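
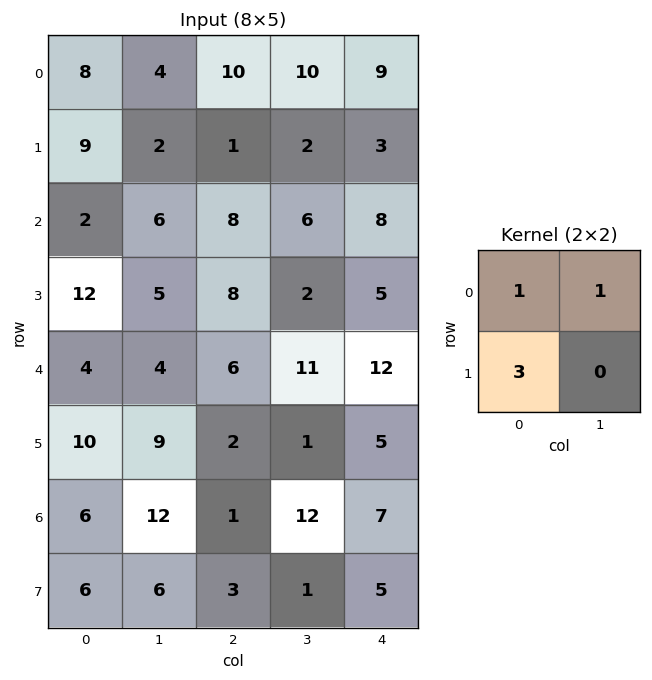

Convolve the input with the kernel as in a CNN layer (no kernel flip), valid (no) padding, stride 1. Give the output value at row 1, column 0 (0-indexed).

17

The receptive field on the input at this output position is [9 2 / 2 6]. Elementwise product with the kernel and sum: 9·1 + 2·1 + 2·3.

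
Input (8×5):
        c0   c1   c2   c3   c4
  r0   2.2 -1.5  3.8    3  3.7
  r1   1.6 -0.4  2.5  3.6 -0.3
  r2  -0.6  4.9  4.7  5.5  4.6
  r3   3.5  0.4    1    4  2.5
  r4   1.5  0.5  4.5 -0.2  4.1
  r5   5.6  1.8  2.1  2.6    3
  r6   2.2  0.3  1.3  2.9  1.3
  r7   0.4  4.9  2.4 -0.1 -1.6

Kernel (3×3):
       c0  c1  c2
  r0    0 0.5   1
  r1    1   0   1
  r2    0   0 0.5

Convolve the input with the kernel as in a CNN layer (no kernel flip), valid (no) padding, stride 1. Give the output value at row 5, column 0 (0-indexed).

7.7

The receptive field on the input at this output position is [5.6 1.8 2.1 / 2.2 0.3 1.3 / 0.4 4.9 2.4]. Elementwise product with the kernel and sum: 1.8·0.5 + 2.1·1 + 2.2·1 + 1.3·1 + 2.4·0.5.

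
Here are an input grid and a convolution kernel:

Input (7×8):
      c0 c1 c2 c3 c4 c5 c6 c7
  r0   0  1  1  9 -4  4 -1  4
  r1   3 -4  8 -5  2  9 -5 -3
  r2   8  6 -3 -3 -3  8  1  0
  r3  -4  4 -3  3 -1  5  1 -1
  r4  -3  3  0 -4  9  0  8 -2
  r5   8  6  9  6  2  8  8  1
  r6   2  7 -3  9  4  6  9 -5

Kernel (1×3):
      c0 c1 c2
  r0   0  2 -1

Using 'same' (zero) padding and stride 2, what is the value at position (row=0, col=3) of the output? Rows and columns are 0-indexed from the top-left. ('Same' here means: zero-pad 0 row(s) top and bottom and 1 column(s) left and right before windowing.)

The receptive field on the zero-padded input at this output position is [4 -1 4]. Elementwise product with the kernel and sum: -1·2 + 4·-1.

-6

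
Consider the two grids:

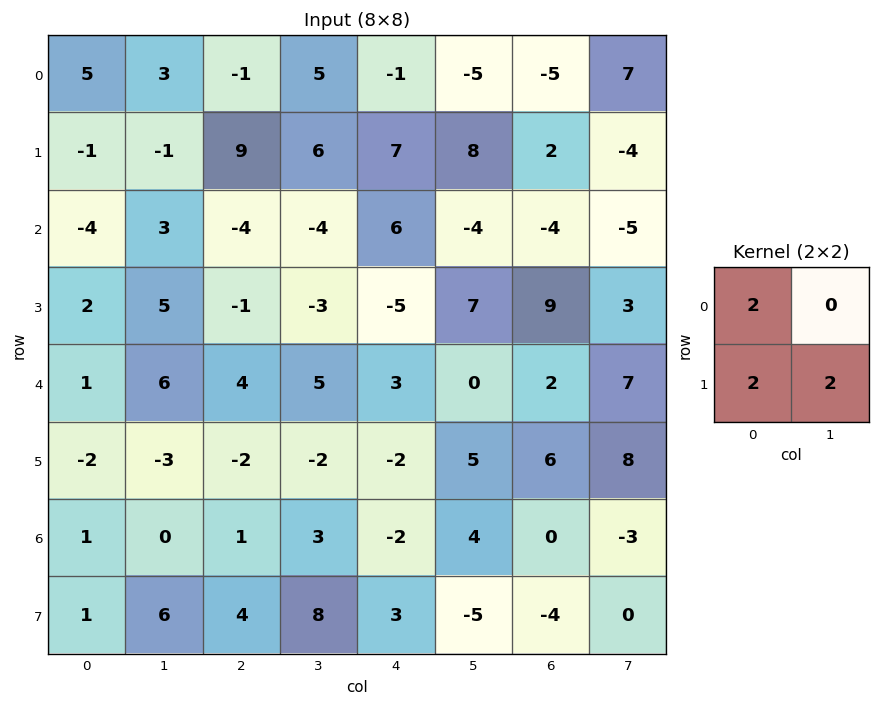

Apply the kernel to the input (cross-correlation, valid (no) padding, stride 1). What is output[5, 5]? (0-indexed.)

18

The receptive field on the input at this output position is [5 6 / 4 0]. Elementwise product with the kernel and sum: 5·2 + 4·2 + 0·2.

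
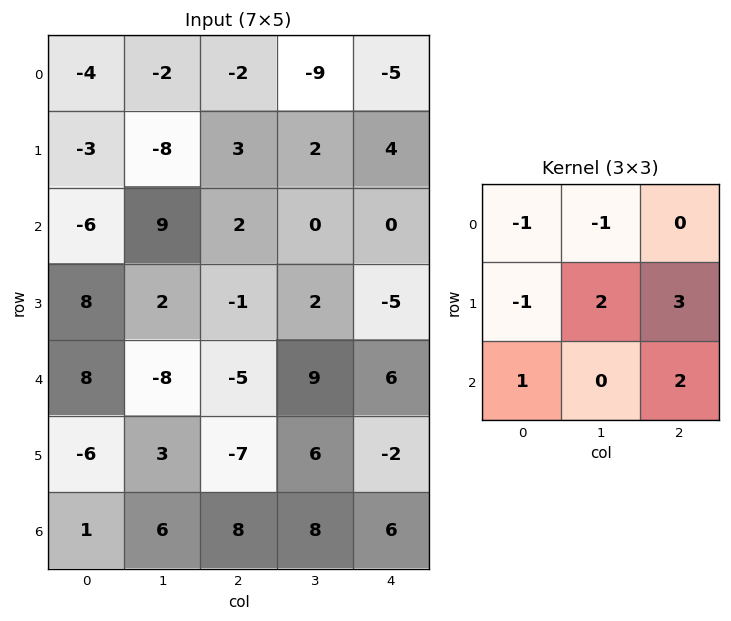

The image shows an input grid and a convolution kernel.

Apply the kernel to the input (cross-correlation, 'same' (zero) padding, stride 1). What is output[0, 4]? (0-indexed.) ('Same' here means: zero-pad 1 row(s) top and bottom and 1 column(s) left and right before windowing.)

1

The receptive field on the zero-padded input at this output position is [0 0 0 / -9 -5 0 / 2 4 0]. Elementwise product with the kernel and sum: 0·-1 + 0·-1 + -9·-1 + -5·2 + 0·3 + 2·1 + 0·2.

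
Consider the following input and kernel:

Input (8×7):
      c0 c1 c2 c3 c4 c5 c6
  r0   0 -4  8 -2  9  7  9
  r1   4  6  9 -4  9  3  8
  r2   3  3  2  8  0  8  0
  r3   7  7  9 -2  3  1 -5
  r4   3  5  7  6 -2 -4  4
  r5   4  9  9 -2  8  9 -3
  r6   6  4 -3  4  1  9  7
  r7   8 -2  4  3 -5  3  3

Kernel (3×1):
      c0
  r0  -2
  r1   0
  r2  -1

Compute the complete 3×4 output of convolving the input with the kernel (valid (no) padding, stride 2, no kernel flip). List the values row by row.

-3 -18 -18 -18
-9 -11 2 -4
-12 -11 3 -15

Output[0,0]: The receptive field on the input at this output position is [0 / 4 / 3]. Elementwise product with the kernel and sum: 0·-2 + 3·-1.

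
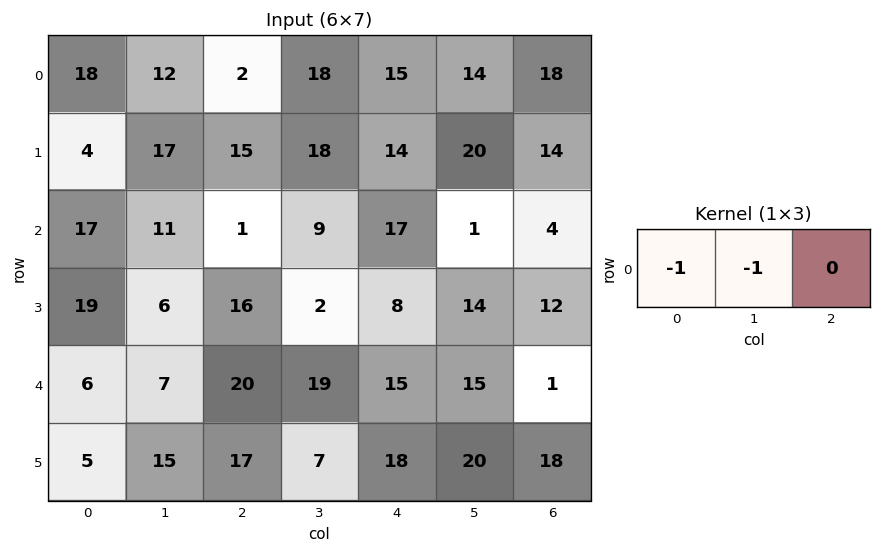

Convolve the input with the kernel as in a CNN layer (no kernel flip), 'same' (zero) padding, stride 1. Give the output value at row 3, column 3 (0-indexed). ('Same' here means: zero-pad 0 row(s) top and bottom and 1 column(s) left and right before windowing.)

-18

The receptive field on the zero-padded input at this output position is [16 2 8]. Elementwise product with the kernel and sum: 16·-1 + 2·-1.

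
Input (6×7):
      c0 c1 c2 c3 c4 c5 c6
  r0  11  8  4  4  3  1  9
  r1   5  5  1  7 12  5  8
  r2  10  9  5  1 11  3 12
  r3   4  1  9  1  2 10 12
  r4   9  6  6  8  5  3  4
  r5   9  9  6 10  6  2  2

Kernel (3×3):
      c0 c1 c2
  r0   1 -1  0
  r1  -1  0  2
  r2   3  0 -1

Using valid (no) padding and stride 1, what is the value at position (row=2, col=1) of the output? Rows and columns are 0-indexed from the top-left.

15

The receptive field on the input at this output position is [9 5 1 / 1 9 1 / 6 6 8]. Elementwise product with the kernel and sum: 9·1 + 5·-1 + 1·-1 + 1·2 + 6·3 + 8·-1.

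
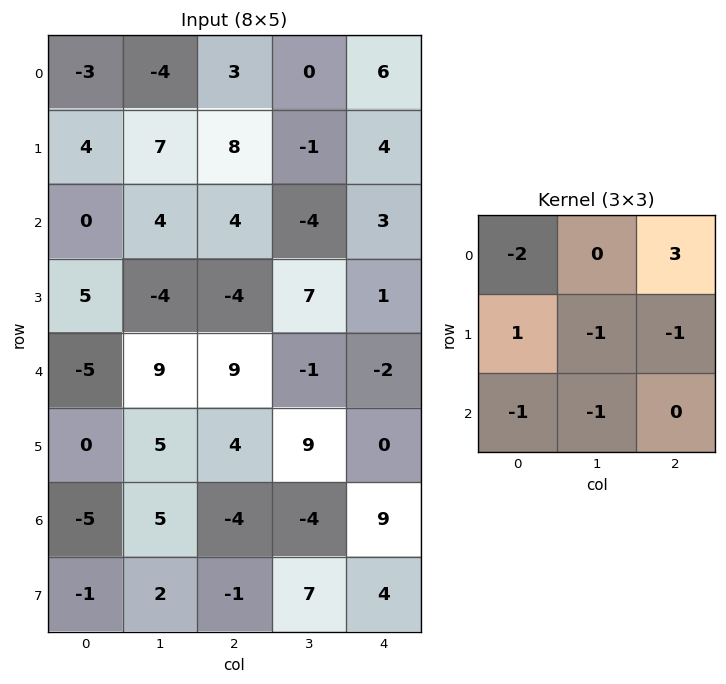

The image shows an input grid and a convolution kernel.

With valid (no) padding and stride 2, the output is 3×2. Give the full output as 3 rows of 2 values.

0 17
21 -19
28 -21

Output[0,0]: The receptive field on the input at this output position is [-3 -4 3 / 4 7 8 / 0 4 4]. Elementwise product with the kernel and sum: -3·-2 + 3·3 + 4·1 + 7·-1 + 8·-1 + 0·-1 + 4·-1.
Output[0,1]: The receptive field on the input at this output position is [3 0 6 / 8 -1 4 / 4 -4 3]. Elementwise product with the kernel and sum: 3·-2 + 6·3 + 8·1 + -1·-1 + 4·-1 + 4·-1 + -4·-1.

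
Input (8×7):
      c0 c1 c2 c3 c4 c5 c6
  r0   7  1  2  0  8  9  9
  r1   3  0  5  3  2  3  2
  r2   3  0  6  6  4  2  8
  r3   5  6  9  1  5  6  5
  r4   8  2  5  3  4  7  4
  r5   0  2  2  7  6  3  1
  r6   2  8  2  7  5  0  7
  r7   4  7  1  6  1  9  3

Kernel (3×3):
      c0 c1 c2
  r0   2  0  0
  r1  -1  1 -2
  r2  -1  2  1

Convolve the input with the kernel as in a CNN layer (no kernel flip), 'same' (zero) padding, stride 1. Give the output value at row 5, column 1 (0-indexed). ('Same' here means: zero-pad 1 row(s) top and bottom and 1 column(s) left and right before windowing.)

The receptive field on the zero-padded input at this output position is [8 2 5 / 0 2 2 / 2 8 2]. Elementwise product with the kernel and sum: 8·2 + 0·-1 + 2·1 + 2·-2 + 2·-1 + 8·2 + 2·1.

30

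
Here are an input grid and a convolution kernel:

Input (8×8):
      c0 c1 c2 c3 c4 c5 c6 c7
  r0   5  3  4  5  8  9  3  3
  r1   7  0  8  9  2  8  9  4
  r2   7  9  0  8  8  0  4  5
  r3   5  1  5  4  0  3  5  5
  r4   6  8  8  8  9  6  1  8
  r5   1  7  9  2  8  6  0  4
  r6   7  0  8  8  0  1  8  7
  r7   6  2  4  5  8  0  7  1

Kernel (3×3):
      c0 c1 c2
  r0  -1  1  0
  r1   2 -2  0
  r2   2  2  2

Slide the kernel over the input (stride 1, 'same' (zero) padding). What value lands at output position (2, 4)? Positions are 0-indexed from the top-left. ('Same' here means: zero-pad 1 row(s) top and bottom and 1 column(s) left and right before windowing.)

7

The receptive field on the zero-padded input at this output position is [9 2 8 / 8 8 0 / 4 0 3]. Elementwise product with the kernel and sum: 9·-1 + 2·1 + 8·2 + 8·-2 + 4·2 + 0·2 + 3·2.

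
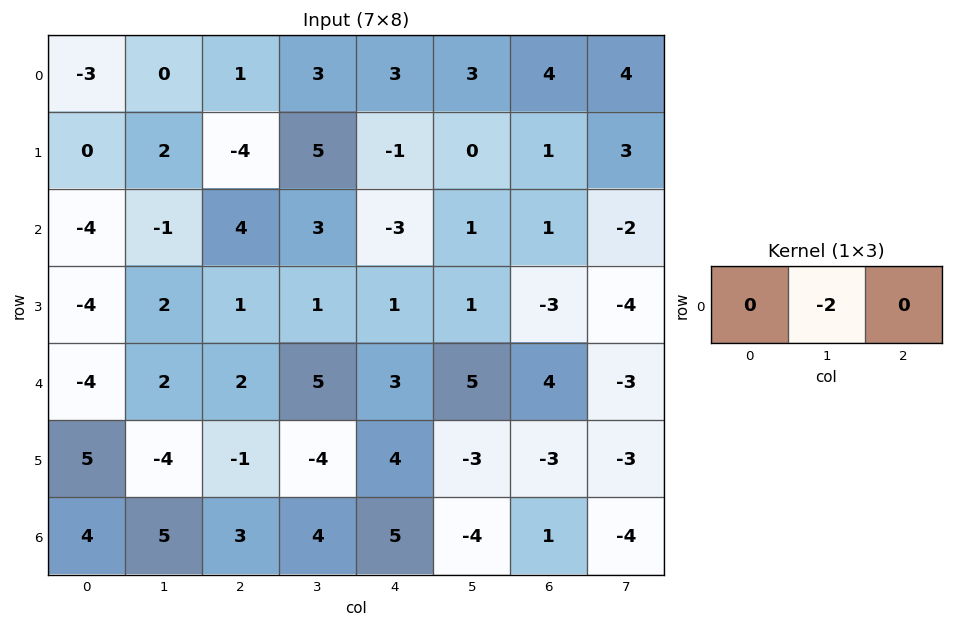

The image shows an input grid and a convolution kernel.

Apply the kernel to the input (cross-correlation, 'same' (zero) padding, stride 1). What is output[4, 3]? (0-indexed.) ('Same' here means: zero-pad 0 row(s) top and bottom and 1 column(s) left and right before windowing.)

-10

The receptive field on the zero-padded input at this output position is [2 5 3]. Elementwise product with the kernel and sum: 5·-2.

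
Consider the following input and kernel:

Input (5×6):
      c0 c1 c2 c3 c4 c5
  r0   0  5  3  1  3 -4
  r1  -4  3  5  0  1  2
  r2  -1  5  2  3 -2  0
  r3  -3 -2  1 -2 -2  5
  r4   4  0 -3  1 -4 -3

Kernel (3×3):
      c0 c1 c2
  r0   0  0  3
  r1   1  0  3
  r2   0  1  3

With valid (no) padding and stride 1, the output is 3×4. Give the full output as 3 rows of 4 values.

Output[0,0]: The receptive field on the input at this output position is [0 5 3 / -4 3 5 / -1 5 2]. Elementwise product with the kernel and sum: 3·3 + -4·1 + 5·3 + 5·1 + 2·3.

31 17 14 -8
21 9 -9 22
-3 1 -22 0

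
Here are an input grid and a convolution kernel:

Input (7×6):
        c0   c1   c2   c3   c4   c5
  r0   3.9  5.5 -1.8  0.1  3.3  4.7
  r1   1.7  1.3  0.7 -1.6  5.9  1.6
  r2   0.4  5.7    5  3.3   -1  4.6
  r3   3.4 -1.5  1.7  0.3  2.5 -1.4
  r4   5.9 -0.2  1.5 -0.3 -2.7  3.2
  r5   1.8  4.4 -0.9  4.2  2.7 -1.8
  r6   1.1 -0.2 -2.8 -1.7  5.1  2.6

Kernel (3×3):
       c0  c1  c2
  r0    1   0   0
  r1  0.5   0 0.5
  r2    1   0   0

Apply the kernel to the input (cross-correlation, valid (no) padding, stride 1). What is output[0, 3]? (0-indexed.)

3.4

The receptive field on the input at this output position is [0.1 3.3 4.7 / -1.6 5.9 1.6 / 3.3 -1 4.6]. Elementwise product with the kernel and sum: 0.1·1 + -1.6·0.5 + 1.6·0.5 + 3.3·1.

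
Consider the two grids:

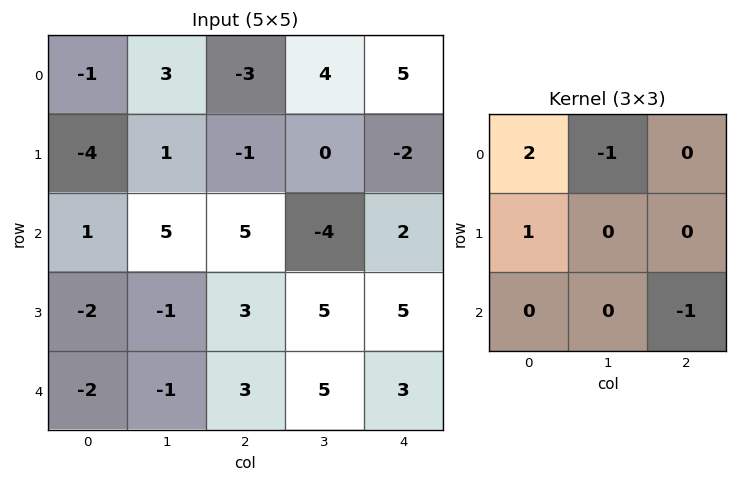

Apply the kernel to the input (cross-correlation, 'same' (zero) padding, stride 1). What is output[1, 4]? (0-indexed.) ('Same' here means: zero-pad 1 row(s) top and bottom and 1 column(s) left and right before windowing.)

The receptive field on the zero-padded input at this output position is [4 5 0 / 0 -2 0 / -4 2 0]. Elementwise product with the kernel and sum: 4·2 + 5·-1 + 0·1 + 0·-1.

3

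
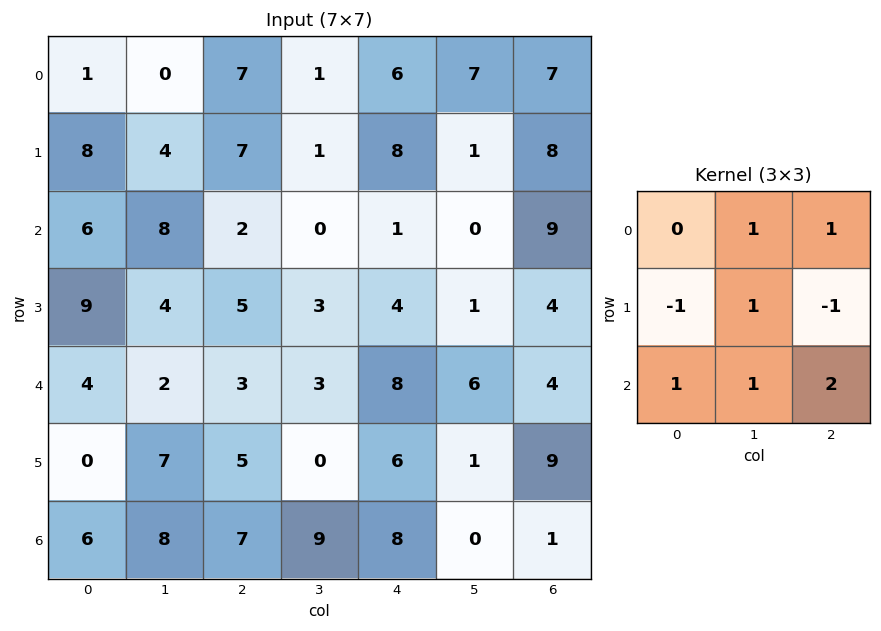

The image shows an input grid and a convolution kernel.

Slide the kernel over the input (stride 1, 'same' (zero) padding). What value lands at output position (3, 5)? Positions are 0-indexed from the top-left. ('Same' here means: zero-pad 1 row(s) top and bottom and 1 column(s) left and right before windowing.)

24

The receptive field on the zero-padded input at this output position is [1 0 9 / 4 1 4 / 8 6 4]. Elementwise product with the kernel and sum: 0·1 + 9·1 + 4·-1 + 1·1 + 4·-1 + 8·1 + 6·1 + 4·2.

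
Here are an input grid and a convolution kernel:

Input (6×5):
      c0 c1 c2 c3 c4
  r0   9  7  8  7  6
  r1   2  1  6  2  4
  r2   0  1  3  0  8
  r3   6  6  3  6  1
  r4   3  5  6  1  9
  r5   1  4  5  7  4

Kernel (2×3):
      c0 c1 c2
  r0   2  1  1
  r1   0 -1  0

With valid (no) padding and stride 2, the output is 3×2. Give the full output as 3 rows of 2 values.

32 27
-2 8
13 15

Output[0,0]: The receptive field on the input at this output position is [9 7 8 / 2 1 6]. Elementwise product with the kernel and sum: 9·2 + 7·1 + 8·1 + 1·-1.
Output[0,1]: The receptive field on the input at this output position is [8 7 6 / 6 2 4]. Elementwise product with the kernel and sum: 8·2 + 7·1 + 6·1 + 2·-1.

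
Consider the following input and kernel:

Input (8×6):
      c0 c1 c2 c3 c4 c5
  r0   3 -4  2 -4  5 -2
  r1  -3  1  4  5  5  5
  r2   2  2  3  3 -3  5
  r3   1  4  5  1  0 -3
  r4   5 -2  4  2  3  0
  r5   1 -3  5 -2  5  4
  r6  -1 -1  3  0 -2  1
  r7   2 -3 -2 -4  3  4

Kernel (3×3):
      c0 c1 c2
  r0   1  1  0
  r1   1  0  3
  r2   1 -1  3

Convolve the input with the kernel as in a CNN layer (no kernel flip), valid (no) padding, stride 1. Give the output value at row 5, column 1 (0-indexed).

-12

The receptive field on the input at this output position is [-3 5 -2 / -1 3 0 / -3 -2 -4]. Elementwise product with the kernel and sum: -3·1 + 5·1 + -1·1 + 0·3 + -3·1 + -2·-1 + -4·3.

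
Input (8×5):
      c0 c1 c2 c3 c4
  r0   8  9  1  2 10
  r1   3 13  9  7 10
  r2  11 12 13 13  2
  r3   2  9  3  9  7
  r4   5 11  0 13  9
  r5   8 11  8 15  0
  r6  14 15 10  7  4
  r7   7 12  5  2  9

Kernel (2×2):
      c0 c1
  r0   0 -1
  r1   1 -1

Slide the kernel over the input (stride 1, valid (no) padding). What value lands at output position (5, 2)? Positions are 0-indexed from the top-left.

The receptive field on the input at this output position is [8 15 / 10 7]. Elementwise product with the kernel and sum: 15·-1 + 10·1 + 7·-1.

-12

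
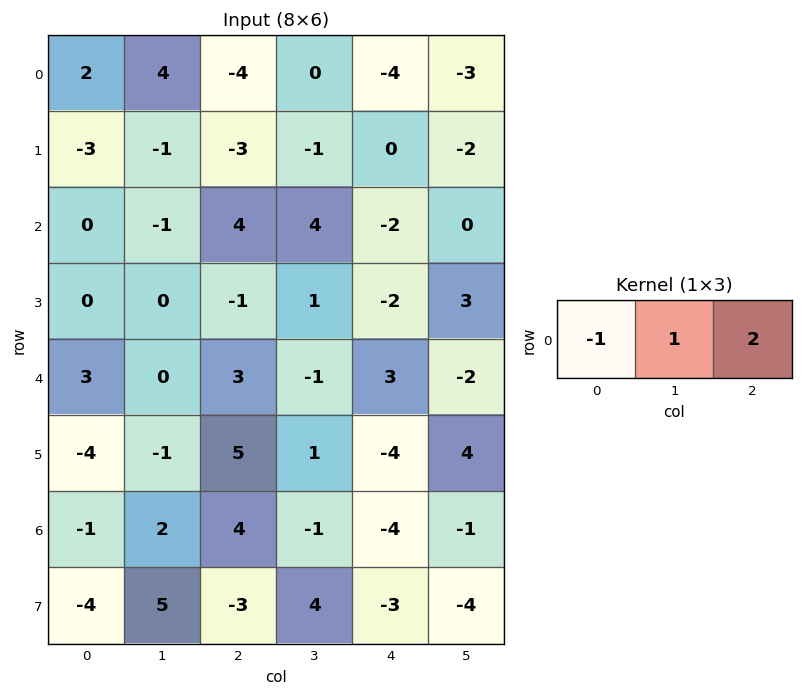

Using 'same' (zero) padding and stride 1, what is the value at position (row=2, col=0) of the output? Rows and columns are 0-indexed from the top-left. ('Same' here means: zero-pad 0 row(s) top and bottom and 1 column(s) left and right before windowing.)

The receptive field on the zero-padded input at this output position is [0 0 -1]. Elementwise product with the kernel and sum: 0·-1 + 0·1 + -1·2.

-2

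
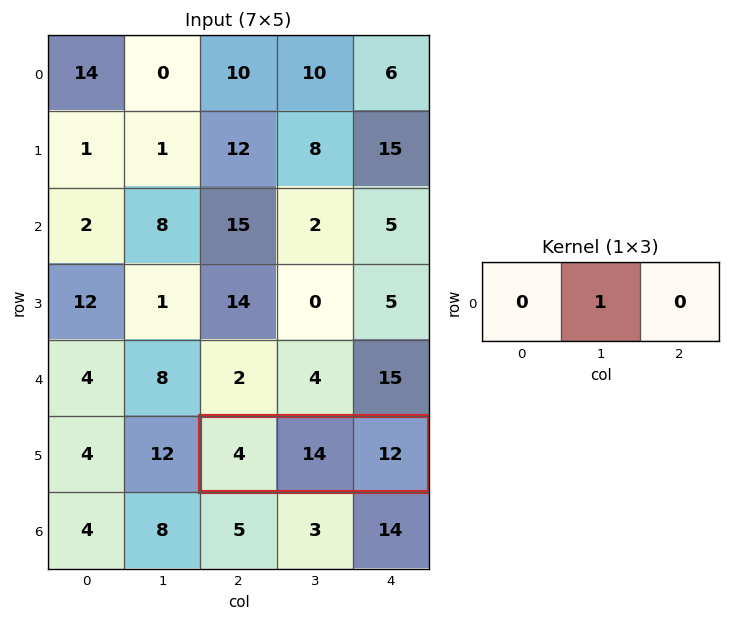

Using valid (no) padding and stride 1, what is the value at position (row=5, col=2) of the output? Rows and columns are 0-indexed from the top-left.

The receptive field on the input at this output position is [4 14 12]. Elementwise product with the kernel and sum: 14·1.

14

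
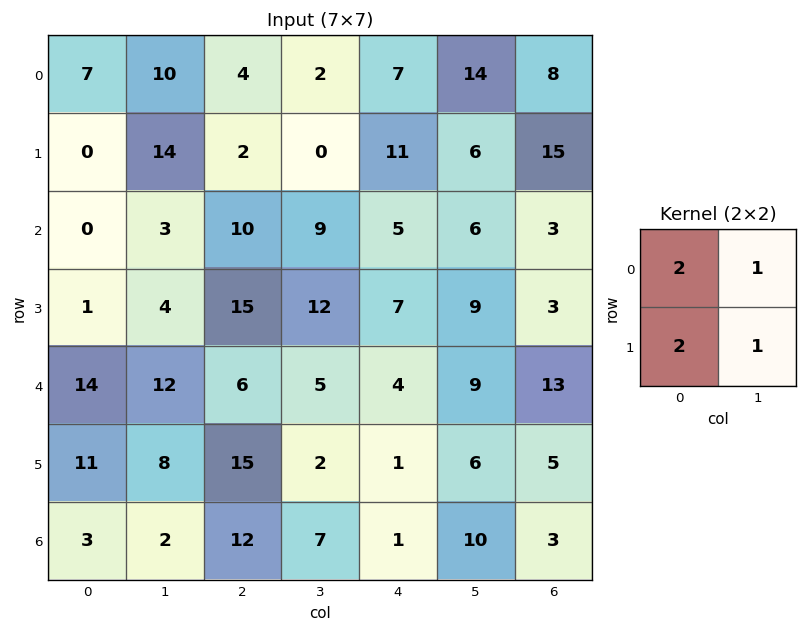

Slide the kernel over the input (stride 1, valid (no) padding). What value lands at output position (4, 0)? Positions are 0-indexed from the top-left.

The receptive field on the input at this output position is [14 12 / 11 8]. Elementwise product with the kernel and sum: 14·2 + 12·1 + 11·2 + 8·1.

70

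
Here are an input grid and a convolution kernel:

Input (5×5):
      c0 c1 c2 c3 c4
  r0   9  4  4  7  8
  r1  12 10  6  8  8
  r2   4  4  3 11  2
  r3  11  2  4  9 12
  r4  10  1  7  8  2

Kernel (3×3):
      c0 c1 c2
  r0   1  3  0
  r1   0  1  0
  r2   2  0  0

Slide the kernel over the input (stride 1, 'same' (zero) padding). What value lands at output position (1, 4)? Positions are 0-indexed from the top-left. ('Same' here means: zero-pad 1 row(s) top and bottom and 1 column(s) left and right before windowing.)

The receptive field on the zero-padded input at this output position is [7 8 0 / 8 8 0 / 11 2 0]. Elementwise product with the kernel and sum: 7·1 + 8·3 + 8·1 + 11·2.

61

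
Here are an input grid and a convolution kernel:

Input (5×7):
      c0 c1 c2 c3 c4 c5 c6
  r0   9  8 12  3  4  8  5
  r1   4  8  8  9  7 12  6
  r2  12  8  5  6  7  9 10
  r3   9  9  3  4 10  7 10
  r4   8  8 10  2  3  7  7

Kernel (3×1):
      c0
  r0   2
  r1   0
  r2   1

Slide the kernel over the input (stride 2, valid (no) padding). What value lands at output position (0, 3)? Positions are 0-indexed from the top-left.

20

The receptive field on the input at this output position is [5 / 6 / 10]. Elementwise product with the kernel and sum: 5·2 + 10·1.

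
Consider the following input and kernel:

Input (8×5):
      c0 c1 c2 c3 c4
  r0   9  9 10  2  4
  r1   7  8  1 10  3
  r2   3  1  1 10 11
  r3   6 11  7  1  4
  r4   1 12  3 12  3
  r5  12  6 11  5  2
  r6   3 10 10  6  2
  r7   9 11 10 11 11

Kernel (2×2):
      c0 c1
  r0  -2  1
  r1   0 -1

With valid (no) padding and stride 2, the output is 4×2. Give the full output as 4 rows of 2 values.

Output[0,0]: The receptive field on the input at this output position is [9 9 / 7 8]. Elementwise product with the kernel and sum: 9·-2 + 9·1 + 8·-1.

-17 -28
-16 7
4 1
-7 -25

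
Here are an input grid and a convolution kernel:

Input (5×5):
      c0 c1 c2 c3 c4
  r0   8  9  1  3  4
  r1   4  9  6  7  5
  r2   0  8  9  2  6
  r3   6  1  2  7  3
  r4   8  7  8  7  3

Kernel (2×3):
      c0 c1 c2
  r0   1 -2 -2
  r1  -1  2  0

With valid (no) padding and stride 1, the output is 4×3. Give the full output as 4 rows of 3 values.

2 4 -5
-10 -7 -23
-38 -11 5
6 -8 -12

Output[0,0]: The receptive field on the input at this output position is [8 9 1 / 4 9 6]. Elementwise product with the kernel and sum: 8·1 + 9·-2 + 1·-2 + 4·-1 + 9·2.
Output[0,1]: The receptive field on the input at this output position is [9 1 3 / 9 6 7]. Elementwise product with the kernel and sum: 9·1 + 1·-2 + 3·-2 + 9·-1 + 6·2.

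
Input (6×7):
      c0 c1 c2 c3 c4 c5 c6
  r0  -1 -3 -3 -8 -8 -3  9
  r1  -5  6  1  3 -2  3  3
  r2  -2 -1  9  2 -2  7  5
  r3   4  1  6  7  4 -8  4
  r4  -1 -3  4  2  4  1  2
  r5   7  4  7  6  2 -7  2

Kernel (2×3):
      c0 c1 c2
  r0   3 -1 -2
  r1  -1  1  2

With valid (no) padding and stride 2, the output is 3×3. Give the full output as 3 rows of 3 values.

Output[0,0]: The receptive field on the input at this output position is [-1 -3 -3 / -5 6 1]. Elementwise product with the kernel and sum: -1·3 + -3·-1 + -3·-2 + -5·-1 + 6·1 + 1·2.

19 13 -28
-14 38 -27
3 5 2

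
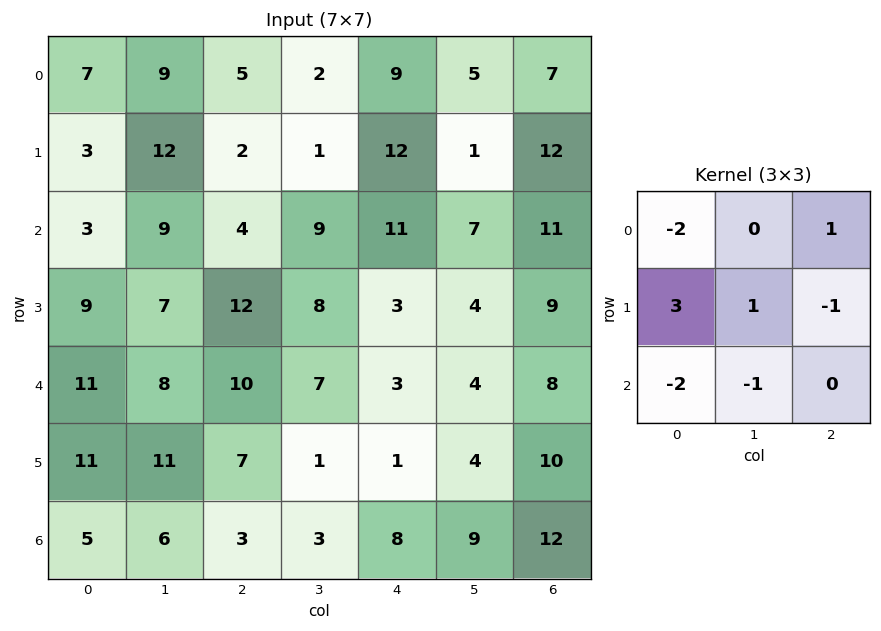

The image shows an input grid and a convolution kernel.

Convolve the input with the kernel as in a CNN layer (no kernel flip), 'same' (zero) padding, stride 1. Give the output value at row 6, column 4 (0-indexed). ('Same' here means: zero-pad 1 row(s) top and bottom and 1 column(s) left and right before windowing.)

10

The receptive field on the zero-padded input at this output position is [1 1 4 / 3 8 9 / 0 0 0]. Elementwise product with the kernel and sum: 1·-2 + 4·1 + 3·3 + 8·1 + 9·-1 + 0·-2 + 0·-1.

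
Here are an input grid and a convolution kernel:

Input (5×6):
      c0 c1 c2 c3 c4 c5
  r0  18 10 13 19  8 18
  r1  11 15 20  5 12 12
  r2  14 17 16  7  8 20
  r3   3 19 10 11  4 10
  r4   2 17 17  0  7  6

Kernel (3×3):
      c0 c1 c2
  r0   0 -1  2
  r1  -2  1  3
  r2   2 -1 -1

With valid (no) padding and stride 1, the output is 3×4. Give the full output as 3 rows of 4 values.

Output[0,0]: The receptive field on the input at this output position is [18 10 13 / 11 15 20 / 14 17 16]. Elementwise product with the kernel and sum: 10·-1 + 13·2 + 11·-2 + 15·1 + 20·3 + 14·2 + 17·-1 + 16·-1.
Output[0,1]: The receptive field on the input at this output position is [10 13 19 / 15 20 5 / 17 16 7]. Elementwise product with the kernel and sum: 13·-1 + 19·2 + 15·-2 + 20·1 + 5·3 + 17·2 + 16·-1 + 7·-1.

64 41 15 52
39 10 23 74
28 20 39 31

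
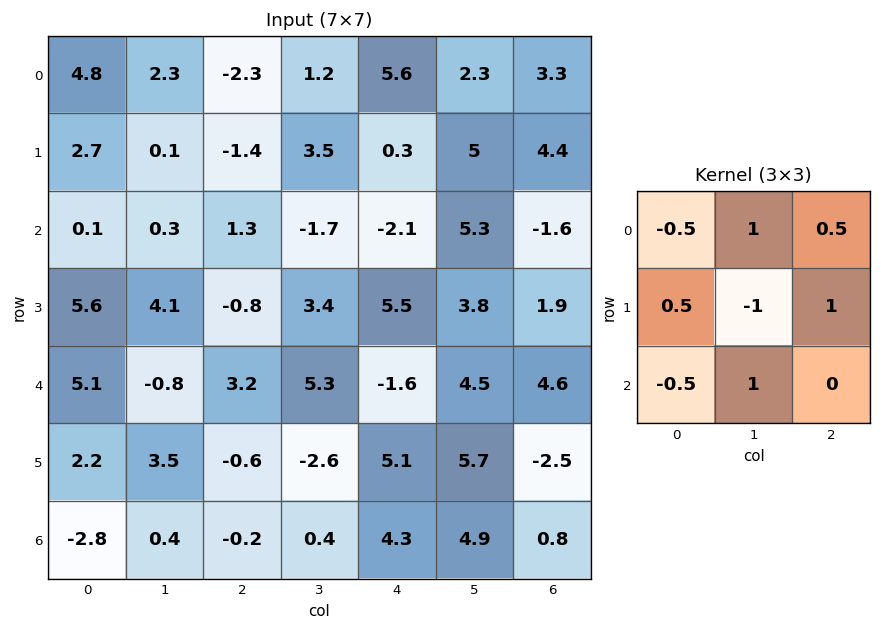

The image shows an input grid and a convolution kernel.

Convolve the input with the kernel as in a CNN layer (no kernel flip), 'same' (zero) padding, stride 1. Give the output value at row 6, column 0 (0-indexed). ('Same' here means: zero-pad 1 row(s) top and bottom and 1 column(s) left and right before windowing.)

The receptive field on the zero-padded input at this output position is [0 2.2 3.5 / 0 -2.8 0.4 / 0 0 0]. Elementwise product with the kernel and sum: 0·-0.5 + 2.2·1 + 3.5·0.5 + 0·0.5 + -2.8·-1 + 0.4·1 + 0·-0.5 + 0·1.

7.15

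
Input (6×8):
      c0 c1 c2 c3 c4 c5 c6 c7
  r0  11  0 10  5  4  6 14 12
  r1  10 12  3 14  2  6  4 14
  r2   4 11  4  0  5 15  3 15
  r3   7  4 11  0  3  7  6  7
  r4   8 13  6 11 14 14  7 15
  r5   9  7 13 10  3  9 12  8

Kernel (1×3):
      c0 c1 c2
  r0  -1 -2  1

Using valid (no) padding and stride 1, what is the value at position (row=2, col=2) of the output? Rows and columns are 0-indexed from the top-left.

The receptive field on the input at this output position is [4 0 5]. Elementwise product with the kernel and sum: 4·-1 + 0·-2 + 5·1.

1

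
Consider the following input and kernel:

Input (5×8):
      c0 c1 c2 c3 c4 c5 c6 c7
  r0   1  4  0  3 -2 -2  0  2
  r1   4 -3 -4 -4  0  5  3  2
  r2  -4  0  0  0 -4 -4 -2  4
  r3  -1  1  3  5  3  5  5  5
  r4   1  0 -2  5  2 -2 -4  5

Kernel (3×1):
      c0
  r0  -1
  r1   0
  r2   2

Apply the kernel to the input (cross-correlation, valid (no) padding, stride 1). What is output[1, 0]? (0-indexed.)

-6

The receptive field on the input at this output position is [4 / -4 / -1]. Elementwise product with the kernel and sum: 4·-1 + -1·2.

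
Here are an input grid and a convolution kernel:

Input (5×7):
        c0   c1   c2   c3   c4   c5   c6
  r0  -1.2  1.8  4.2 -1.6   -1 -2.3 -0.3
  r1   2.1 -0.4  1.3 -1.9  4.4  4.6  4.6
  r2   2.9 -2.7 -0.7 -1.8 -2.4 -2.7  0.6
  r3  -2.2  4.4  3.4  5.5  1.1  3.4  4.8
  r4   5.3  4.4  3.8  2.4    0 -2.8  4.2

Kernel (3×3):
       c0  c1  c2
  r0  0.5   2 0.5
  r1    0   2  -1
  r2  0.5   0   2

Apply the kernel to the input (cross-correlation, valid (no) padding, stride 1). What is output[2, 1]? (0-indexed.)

4.65

The receptive field on the input at this output position is [-2.7 -0.7 -1.8 / 4.4 3.4 5.5 / 4.4 3.8 2.4]. Elementwise product with the kernel and sum: -2.7·0.5 + -0.7·2 + -1.8·0.5 + 3.4·2 + 5.5·-1 + 4.4·0.5 + 2.4·2.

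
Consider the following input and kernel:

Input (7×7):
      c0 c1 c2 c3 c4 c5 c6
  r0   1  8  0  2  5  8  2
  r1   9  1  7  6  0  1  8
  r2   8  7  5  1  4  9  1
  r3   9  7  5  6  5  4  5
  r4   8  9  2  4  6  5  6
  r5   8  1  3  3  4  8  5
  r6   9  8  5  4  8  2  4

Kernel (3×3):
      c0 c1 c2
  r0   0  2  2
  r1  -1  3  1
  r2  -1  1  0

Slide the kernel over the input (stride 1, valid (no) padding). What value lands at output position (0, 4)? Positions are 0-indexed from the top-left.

The receptive field on the input at this output position is [5 8 2 / 0 1 8 / 4 9 1]. Elementwise product with the kernel and sum: 8·2 + 2·2 + 0·-1 + 1·3 + 8·1 + 4·-1 + 9·1.

36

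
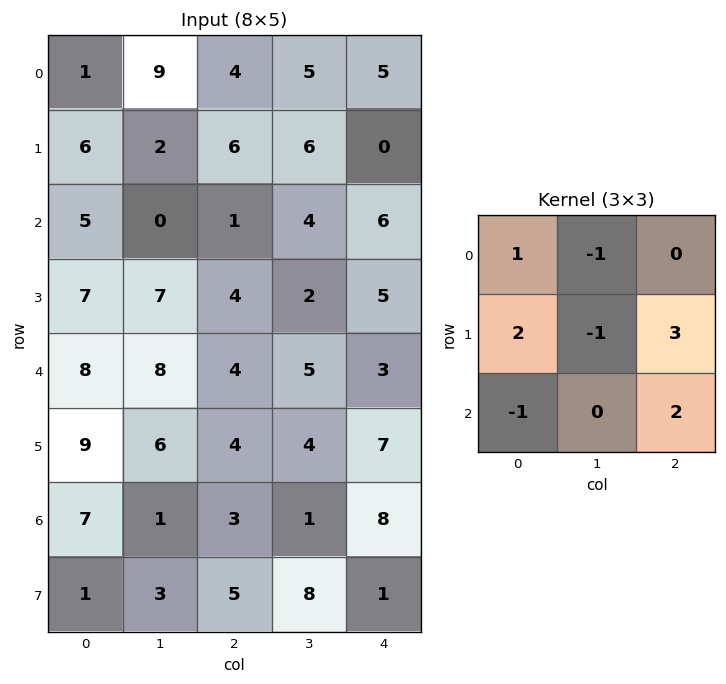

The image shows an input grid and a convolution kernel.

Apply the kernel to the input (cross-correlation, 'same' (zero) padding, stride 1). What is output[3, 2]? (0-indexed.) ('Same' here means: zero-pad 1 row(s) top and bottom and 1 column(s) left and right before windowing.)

The receptive field on the zero-padded input at this output position is [0 1 4 / 7 4 2 / 8 4 5]. Elementwise product with the kernel and sum: 0·1 + 1·-1 + 7·2 + 4·-1 + 2·3 + 8·-1 + 5·2.

17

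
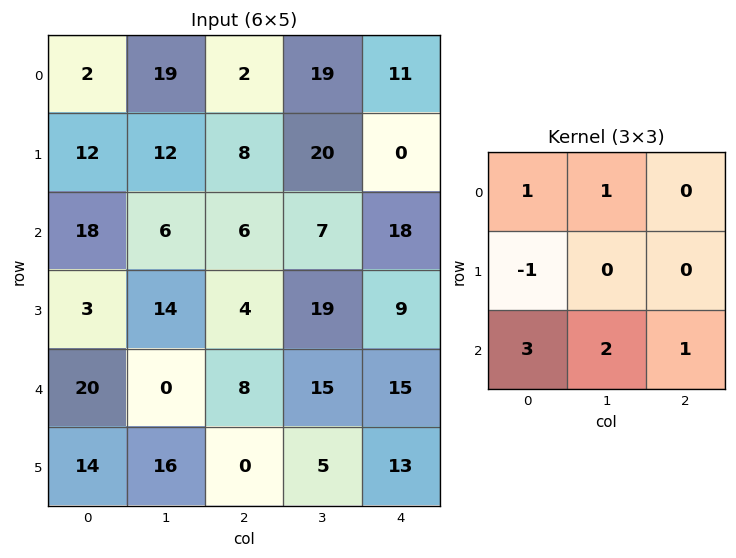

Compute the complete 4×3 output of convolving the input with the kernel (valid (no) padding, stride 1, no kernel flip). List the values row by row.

Output[0,0]: The receptive field on the input at this output position is [2 19 2 / 12 12 8 / 18 6 6]. Elementwise product with the kernel and sum: 2·1 + 19·1 + 12·-1 + 18·3 + 6·2 + 6·1.

81 46 63
47 83 81
89 29 78
71 71 38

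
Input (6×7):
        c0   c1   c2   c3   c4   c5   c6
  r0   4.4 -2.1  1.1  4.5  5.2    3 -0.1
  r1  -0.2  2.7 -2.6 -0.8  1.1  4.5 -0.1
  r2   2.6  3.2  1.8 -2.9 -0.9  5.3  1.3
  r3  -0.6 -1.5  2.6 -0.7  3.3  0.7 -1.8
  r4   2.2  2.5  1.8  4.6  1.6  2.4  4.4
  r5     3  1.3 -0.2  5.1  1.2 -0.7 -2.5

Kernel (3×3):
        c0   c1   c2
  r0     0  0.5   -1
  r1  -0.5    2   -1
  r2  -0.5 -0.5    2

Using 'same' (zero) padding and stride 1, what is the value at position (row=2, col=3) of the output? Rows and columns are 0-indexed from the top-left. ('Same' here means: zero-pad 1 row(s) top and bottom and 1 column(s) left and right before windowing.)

The receptive field on the zero-padded input at this output position is [-2.6 -0.8 1.1 / 1.8 -2.9 -0.9 / 2.6 -0.7 3.3]. Elementwise product with the kernel and sum: -0.8·0.5 + 1.1·-1 + 1.8·-0.5 + -2.9·2 + -0.9·-1 + 2.6·-0.5 + -0.7·-0.5 + 3.3·2.

-1.65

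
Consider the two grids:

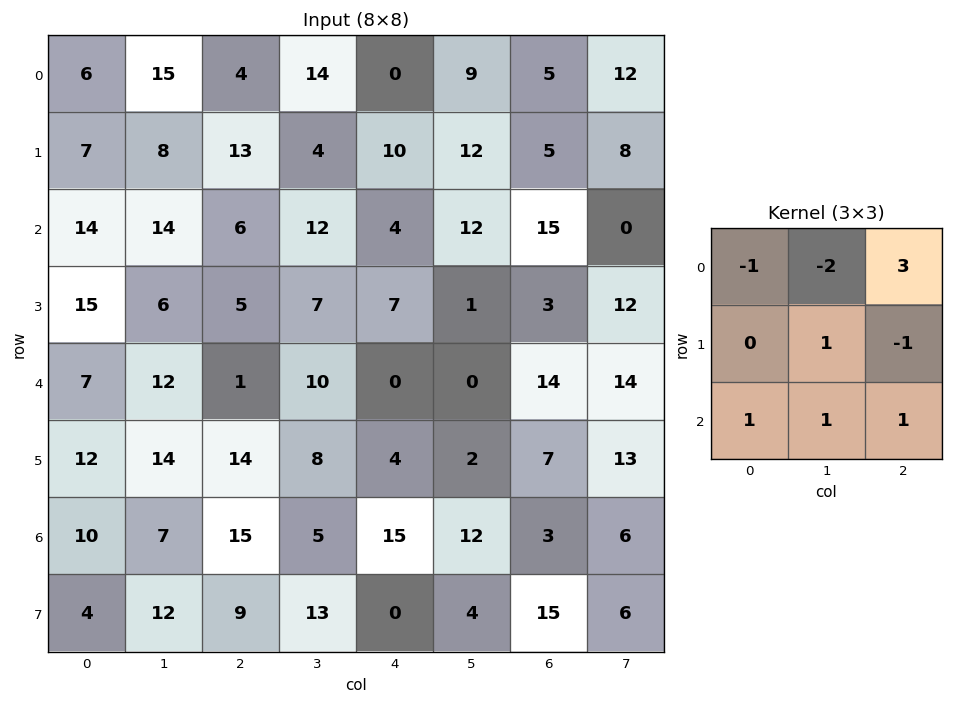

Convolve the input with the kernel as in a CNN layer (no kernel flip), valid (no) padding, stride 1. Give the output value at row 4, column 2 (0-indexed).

The receptive field on the input at this output position is [1 10 0 / 14 8 4 / 15 5 15]. Elementwise product with the kernel and sum: 1·-1 + 10·-2 + 0·3 + 8·1 + 4·-1 + 15·1 + 5·1 + 15·1.

18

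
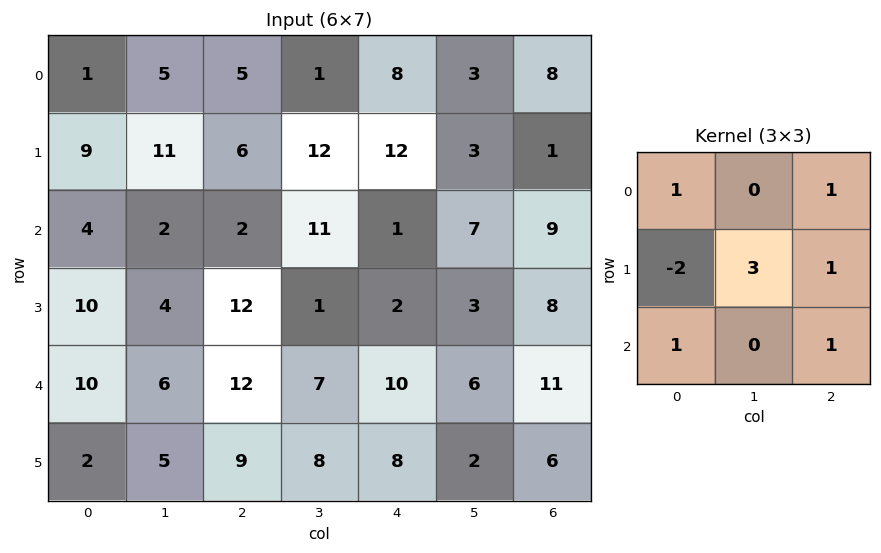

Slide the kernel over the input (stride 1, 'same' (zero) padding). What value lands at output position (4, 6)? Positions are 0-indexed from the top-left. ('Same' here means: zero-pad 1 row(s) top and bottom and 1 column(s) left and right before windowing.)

The receptive field on the zero-padded input at this output position is [3 8 0 / 6 11 0 / 2 6 0]. Elementwise product with the kernel and sum: 3·1 + 0·1 + 6·-2 + 11·3 + 0·1 + 2·1 + 0·1.

26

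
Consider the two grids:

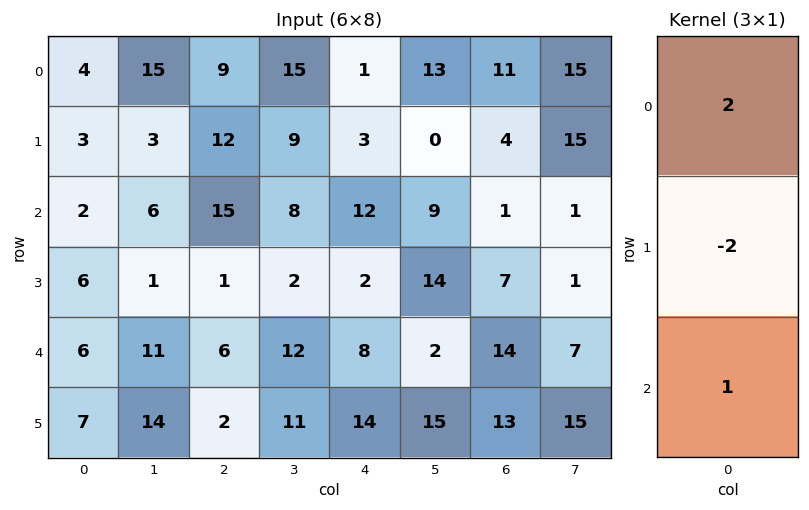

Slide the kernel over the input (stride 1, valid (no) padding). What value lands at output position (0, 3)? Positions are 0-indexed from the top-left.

20

The receptive field on the input at this output position is [15 / 9 / 8]. Elementwise product with the kernel and sum: 15·2 + 9·-2 + 8·1.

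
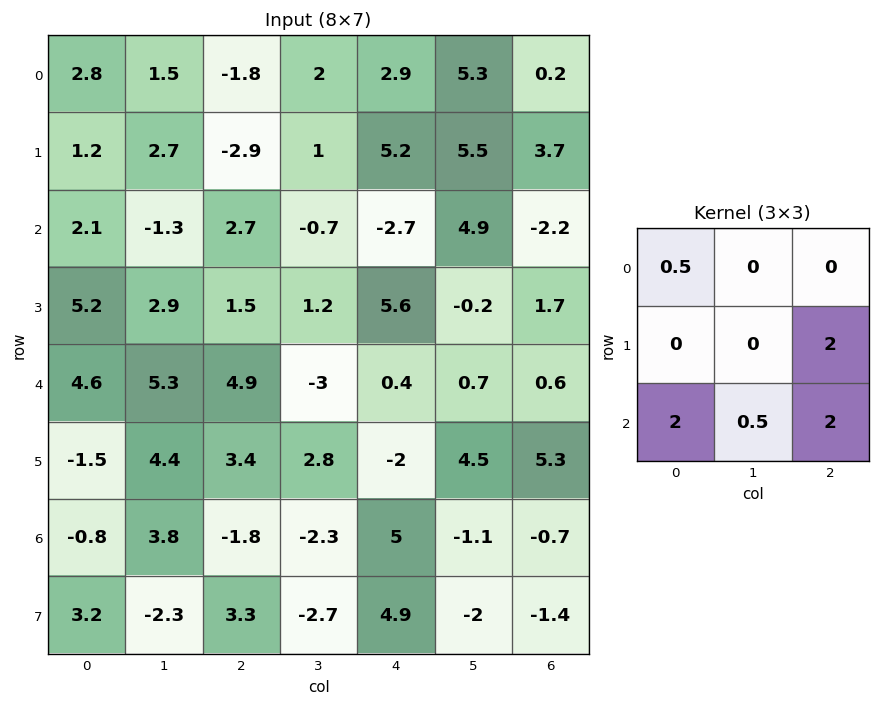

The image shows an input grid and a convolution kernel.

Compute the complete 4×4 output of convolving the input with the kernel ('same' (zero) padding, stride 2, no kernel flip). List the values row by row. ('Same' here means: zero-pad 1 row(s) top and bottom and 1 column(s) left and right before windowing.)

Output[0,0]: The receptive field on the zero-padded input at this output position is [0 0 0 / 0 2.8 1.5 / 0 1.2 2.7]. Elementwise product with the kernel and sum: 0·0.5 + 1.5·2 + 0·2 + 1.2·0.5 + 2.7·2.

9 9.95 26.2 12.85
5.8 8.9 15.1 3.2
18.65 11.55 15.6 11.55
4.6 -10.75 -7.75 -2.45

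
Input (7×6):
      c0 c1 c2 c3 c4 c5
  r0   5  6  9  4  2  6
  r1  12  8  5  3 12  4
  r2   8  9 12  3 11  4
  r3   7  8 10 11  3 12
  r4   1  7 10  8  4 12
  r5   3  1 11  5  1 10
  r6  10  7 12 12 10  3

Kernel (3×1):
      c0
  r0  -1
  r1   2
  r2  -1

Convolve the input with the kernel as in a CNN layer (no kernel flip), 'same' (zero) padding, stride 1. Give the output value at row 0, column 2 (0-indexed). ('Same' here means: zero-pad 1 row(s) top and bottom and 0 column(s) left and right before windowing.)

The receptive field on the zero-padded input at this output position is [0 / 9 / 5]. Elementwise product with the kernel and sum: 0·-1 + 9·2 + 5·-1.

13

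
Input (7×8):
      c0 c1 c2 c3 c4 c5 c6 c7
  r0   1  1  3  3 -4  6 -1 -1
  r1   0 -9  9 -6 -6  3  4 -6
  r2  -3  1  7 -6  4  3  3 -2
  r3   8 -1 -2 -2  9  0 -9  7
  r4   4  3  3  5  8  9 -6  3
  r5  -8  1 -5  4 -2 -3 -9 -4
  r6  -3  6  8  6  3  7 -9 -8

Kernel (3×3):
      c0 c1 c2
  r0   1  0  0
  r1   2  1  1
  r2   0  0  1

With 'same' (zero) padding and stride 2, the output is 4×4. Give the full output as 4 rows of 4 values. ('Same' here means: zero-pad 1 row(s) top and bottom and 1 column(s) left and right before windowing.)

Output[0,0]: The receptive field on the zero-padded input at this output position is [0 0 0 / 0 1 1 / 0 0 -9]. Elementwise product with the kernel and sum: 0·1 + 0·2 + 1·1 + 1·1 + -9·1.

-7 2 11 4
-3 -8 -11 17
8 17 22 11
3 27 26 -6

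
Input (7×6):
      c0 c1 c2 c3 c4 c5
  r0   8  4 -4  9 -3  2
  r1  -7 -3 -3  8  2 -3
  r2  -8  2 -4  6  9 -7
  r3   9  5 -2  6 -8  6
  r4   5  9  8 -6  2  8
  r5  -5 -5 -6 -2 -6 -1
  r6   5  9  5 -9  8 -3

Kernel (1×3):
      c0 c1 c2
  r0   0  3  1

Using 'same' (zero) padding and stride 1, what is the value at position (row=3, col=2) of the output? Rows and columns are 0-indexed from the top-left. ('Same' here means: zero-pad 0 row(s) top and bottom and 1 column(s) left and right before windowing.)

The receptive field on the zero-padded input at this output position is [5 -2 6]. Elementwise product with the kernel and sum: -2·3 + 6·1.

0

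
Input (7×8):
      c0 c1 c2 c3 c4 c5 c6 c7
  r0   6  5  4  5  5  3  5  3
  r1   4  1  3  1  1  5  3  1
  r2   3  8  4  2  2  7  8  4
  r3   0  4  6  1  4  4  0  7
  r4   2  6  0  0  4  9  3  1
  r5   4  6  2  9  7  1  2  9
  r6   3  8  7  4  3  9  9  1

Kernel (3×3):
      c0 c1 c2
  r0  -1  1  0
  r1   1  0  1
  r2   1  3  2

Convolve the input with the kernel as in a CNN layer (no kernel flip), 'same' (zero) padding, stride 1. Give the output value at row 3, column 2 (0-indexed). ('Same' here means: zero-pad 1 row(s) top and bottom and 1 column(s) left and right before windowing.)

The receptive field on the zero-padded input at this output position is [8 4 2 / 4 6 1 / 6 0 0]. Elementwise product with the kernel and sum: 8·-1 + 4·1 + 4·1 + 1·1 + 6·1 + 0·3 + 0·2.

7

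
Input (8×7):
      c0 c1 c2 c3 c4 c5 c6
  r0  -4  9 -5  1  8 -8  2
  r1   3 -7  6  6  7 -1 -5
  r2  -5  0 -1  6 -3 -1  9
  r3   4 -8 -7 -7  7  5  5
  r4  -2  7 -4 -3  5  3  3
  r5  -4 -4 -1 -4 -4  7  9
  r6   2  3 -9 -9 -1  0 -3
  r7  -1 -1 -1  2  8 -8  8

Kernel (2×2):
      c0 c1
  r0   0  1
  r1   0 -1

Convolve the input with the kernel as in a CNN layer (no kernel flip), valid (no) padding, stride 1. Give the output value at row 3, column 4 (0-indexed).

The receptive field on the input at this output position is [7 5 / 5 3]. Elementwise product with the kernel and sum: 5·1 + 3·-1.

2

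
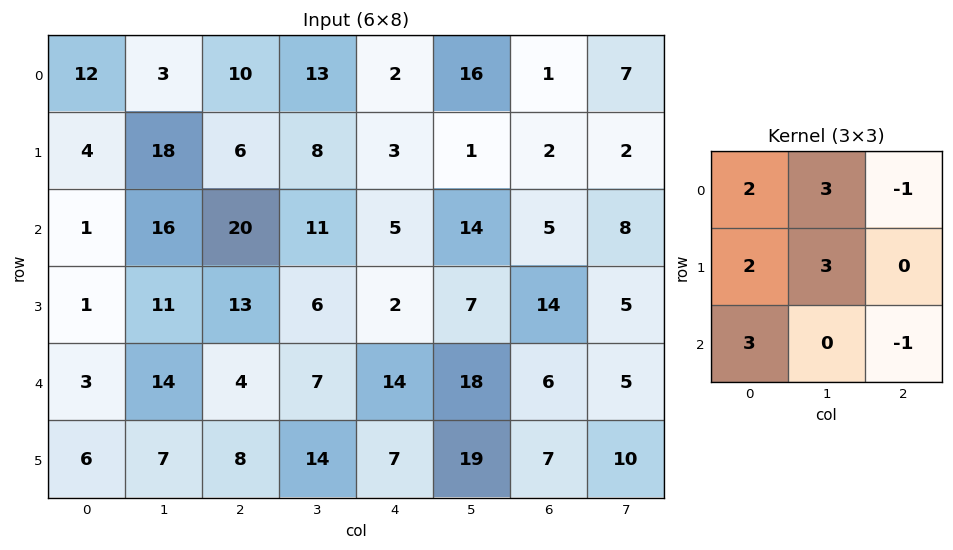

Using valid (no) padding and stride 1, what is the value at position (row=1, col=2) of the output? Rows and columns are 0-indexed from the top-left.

The receptive field on the input at this output position is [6 8 3 / 20 11 5 / 13 6 2]. Elementwise product with the kernel and sum: 6·2 + 8·3 + 3·-1 + 20·2 + 11·3 + 13·3 + 2·-1.

143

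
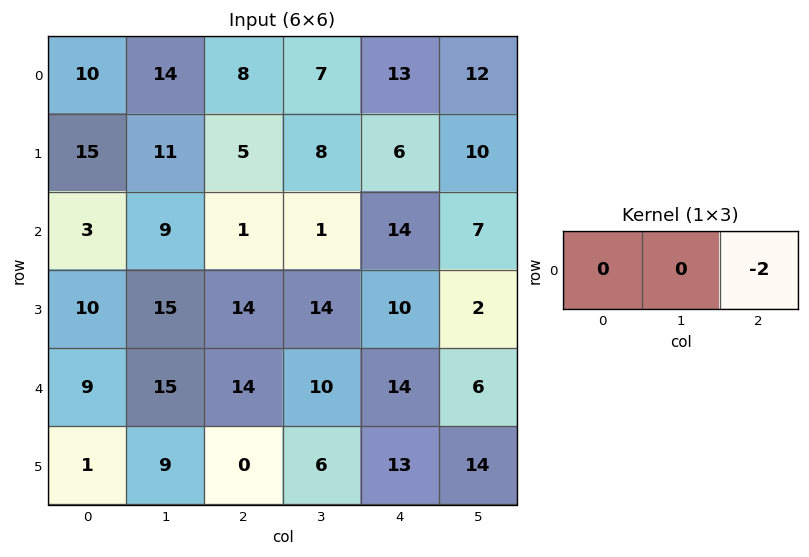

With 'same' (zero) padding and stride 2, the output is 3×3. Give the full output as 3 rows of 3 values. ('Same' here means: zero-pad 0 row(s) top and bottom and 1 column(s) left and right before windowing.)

Output[0,0]: The receptive field on the zero-padded input at this output position is [0 10 14]. Elementwise product with the kernel and sum: 14·-2.
Output[0,1]: The receptive field on the zero-padded input at this output position is [14 8 7]. Elementwise product with the kernel and sum: 7·-2.

-28 -14 -24
-18 -2 -14
-30 -20 -12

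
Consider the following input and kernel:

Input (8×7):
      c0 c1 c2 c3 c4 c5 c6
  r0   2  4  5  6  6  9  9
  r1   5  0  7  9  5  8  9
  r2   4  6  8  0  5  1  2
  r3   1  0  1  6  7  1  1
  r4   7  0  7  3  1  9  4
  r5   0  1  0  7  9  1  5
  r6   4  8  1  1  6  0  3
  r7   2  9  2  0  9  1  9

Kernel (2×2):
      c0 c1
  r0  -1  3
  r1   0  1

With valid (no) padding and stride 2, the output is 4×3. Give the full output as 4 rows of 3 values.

Output[0,0]: The receptive field on the input at this output position is [2 4 / 5 0]. Elementwise product with the kernel and sum: 2·-1 + 4·3 + 0·1.
Output[0,1]: The receptive field on the input at this output position is [5 6 / 7 9]. Elementwise product with the kernel and sum: 5·-1 + 6·3 + 9·1.

10 22 29
14 -2 -1
-6 9 27
29 2 -5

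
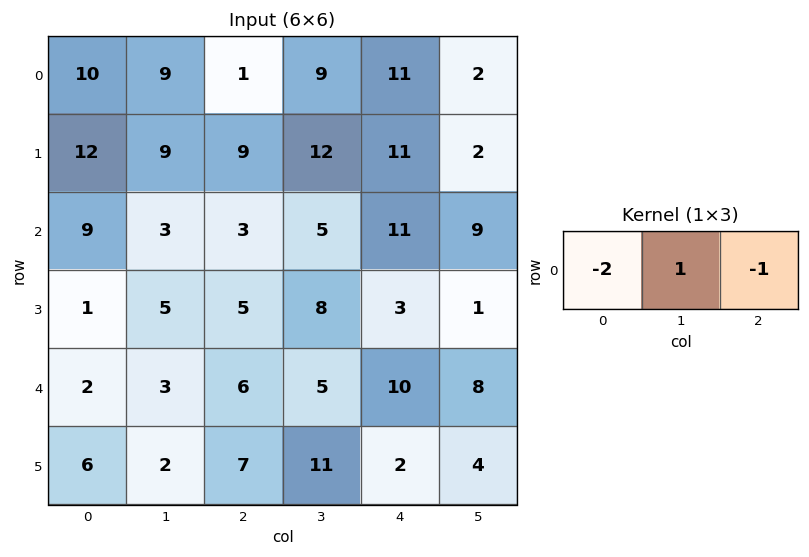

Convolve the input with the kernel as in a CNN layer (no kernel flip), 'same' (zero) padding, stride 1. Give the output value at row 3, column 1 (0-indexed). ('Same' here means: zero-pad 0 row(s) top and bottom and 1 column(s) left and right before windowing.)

-2

The receptive field on the zero-padded input at this output position is [1 5 5]. Elementwise product with the kernel and sum: 1·-2 + 5·1 + 5·-1.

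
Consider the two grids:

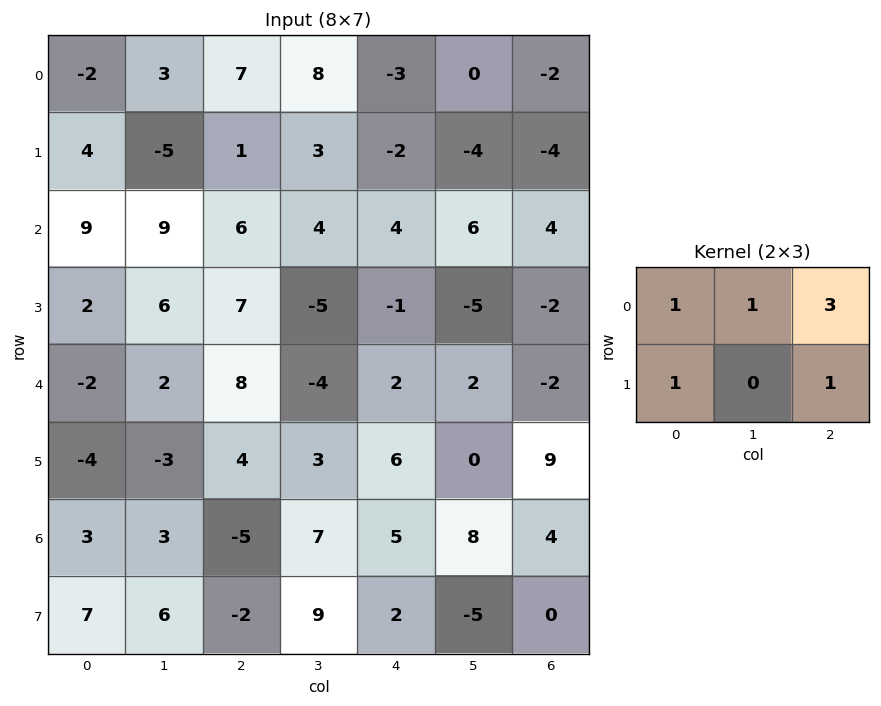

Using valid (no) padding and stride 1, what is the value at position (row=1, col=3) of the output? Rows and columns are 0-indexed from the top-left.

-1

The receptive field on the input at this output position is [3 -2 -4 / 4 4 6]. Elementwise product with the kernel and sum: 3·1 + -2·1 + -4·3 + 4·1 + 6·1.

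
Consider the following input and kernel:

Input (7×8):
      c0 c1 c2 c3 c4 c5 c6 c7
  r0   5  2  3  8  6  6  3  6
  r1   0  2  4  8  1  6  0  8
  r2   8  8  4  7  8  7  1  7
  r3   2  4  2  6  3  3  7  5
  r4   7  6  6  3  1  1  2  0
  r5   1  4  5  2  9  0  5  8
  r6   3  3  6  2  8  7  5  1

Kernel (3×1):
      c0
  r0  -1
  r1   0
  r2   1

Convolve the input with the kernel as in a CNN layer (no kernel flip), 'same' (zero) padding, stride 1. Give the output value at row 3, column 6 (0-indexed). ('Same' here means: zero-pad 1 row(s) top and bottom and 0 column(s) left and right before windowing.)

1

The receptive field on the zero-padded input at this output position is [1 / 7 / 2]. Elementwise product with the kernel and sum: 1·-1 + 2·1.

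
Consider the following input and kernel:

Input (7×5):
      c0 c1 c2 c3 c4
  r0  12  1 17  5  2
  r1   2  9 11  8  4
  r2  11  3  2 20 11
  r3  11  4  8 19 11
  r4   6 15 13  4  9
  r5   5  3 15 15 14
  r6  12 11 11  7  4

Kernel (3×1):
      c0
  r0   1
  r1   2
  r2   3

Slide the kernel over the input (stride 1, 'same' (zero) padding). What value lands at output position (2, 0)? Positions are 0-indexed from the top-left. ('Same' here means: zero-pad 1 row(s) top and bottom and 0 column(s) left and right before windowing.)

The receptive field on the zero-padded input at this output position is [2 / 11 / 11]. Elementwise product with the kernel and sum: 2·1 + 11·2 + 11·3.

57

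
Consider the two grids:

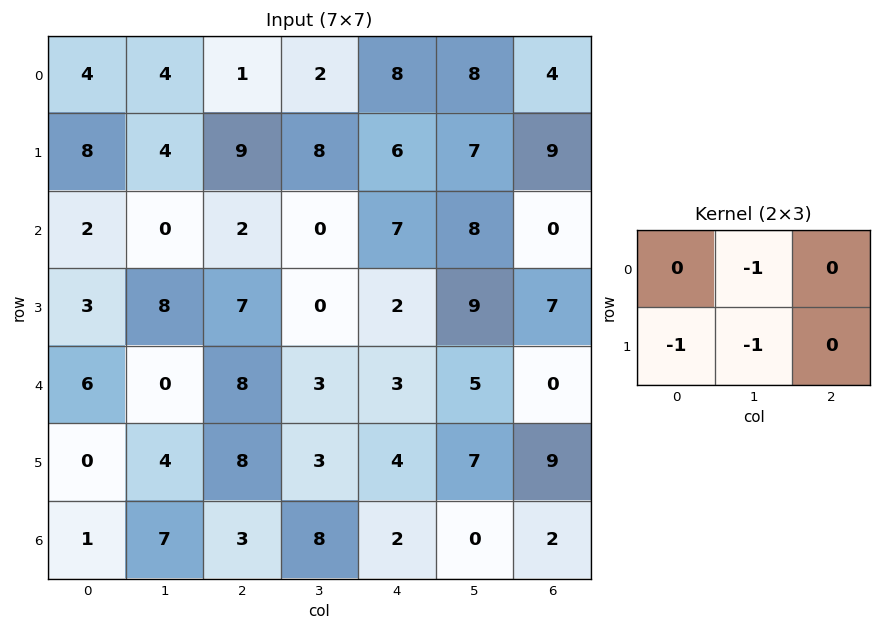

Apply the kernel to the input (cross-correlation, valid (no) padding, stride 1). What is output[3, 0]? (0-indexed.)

-14

The receptive field on the input at this output position is [3 8 7 / 6 0 8]. Elementwise product with the kernel and sum: 8·-1 + 6·-1 + 0·-1.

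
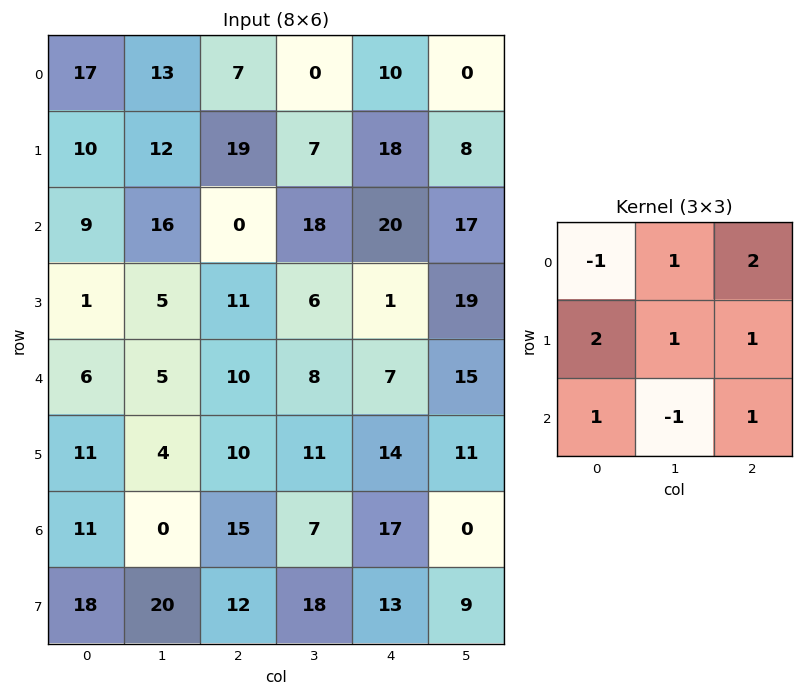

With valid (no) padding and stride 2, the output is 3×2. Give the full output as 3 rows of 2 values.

54 78
36 96
81 82

Output[0,0]: The receptive field on the input at this output position is [17 13 7 / 10 12 19 / 9 16 0]. Elementwise product with the kernel and sum: 17·-1 + 13·1 + 7·2 + 10·2 + 12·1 + 19·1 + 9·1 + 16·-1 + 0·1.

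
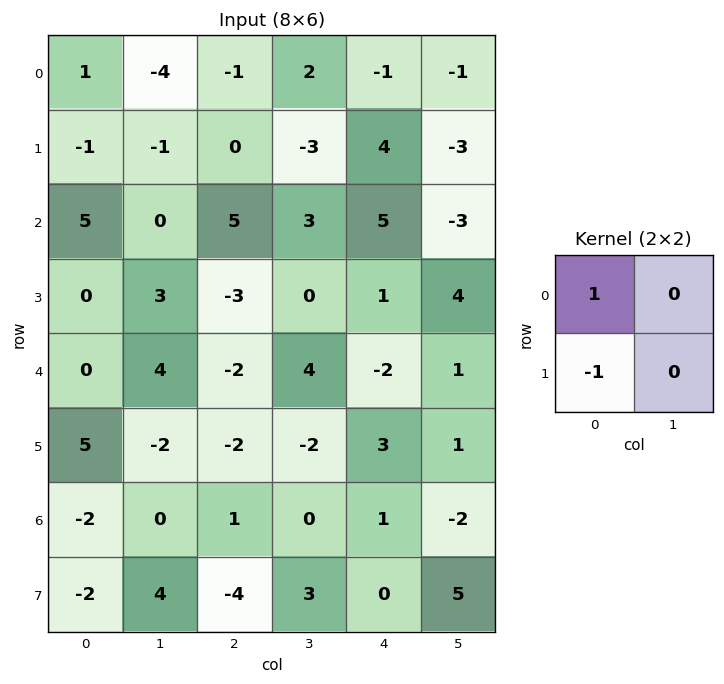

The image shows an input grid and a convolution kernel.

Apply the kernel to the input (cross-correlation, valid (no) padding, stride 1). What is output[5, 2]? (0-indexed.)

-3

The receptive field on the input at this output position is [-2 -2 / 1 0]. Elementwise product with the kernel and sum: -2·1 + 1·-1.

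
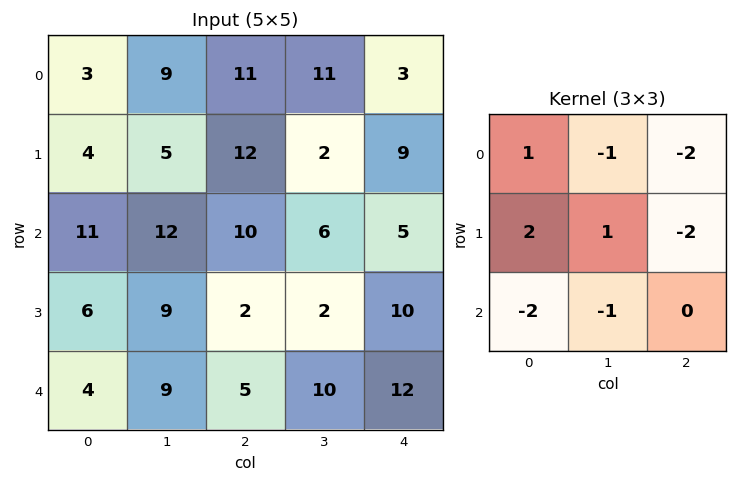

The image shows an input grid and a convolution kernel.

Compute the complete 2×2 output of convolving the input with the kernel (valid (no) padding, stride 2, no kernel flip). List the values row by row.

Output[0,0]: The receptive field on the input at this output position is [3 9 11 / 4 5 12 / 11 12 10]. Elementwise product with the kernel and sum: 3·1 + 9·-1 + 11·-2 + 4·2 + 5·1 + 12·-2 + 11·-2 + 12·-1.
Output[0,1]: The receptive field on the input at this output position is [11 11 3 / 12 2 9 / 10 6 5]. Elementwise product with the kernel and sum: 11·1 + 11·-1 + 3·-2 + 12·2 + 2·1 + 9·-2 + 10·-2 + 6·-1.

-73 -24
-21 -40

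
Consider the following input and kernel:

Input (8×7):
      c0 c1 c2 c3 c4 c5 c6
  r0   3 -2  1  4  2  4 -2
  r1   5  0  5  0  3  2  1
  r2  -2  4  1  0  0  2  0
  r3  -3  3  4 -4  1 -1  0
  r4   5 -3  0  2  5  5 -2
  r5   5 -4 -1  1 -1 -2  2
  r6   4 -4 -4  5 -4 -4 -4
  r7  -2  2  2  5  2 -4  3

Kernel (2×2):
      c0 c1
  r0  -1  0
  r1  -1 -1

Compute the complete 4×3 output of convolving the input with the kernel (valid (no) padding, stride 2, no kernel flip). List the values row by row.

-8 -6 -7
2 -1 0
-6 0 -2
-4 -3 6

Output[0,0]: The receptive field on the input at this output position is [3 -2 / 5 0]. Elementwise product with the kernel and sum: 3·-1 + 5·-1 + 0·-1.
Output[0,1]: The receptive field on the input at this output position is [1 4 / 5 0]. Elementwise product with the kernel and sum: 1·-1 + 5·-1 + 0·-1.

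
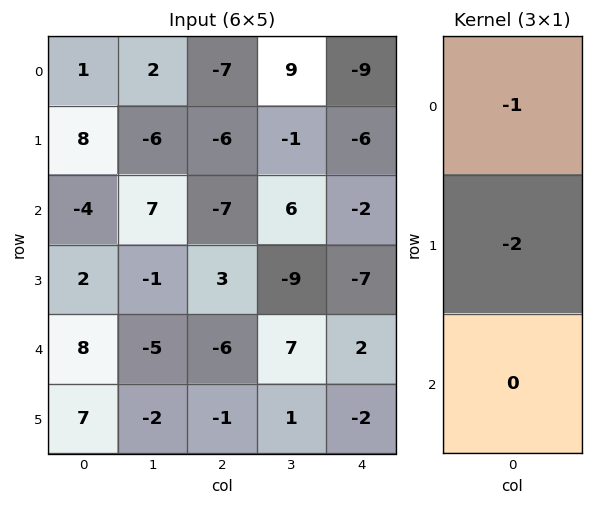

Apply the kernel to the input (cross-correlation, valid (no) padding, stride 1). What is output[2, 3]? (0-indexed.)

The receptive field on the input at this output position is [6 / -9 / 7]. Elementwise product with the kernel and sum: 6·-1 + -9·-2.

12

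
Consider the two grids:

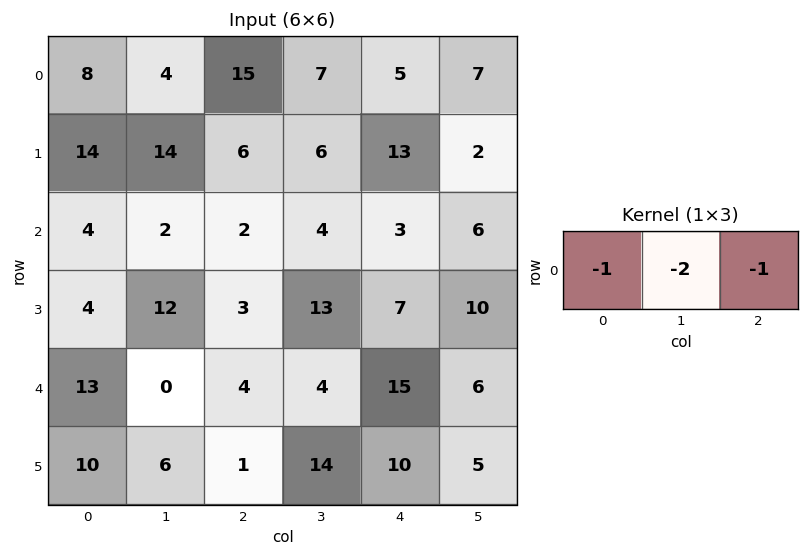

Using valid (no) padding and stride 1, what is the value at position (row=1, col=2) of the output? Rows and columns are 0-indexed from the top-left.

The receptive field on the input at this output position is [6 6 13]. Elementwise product with the kernel and sum: 6·-1 + 6·-2 + 13·-1.

-31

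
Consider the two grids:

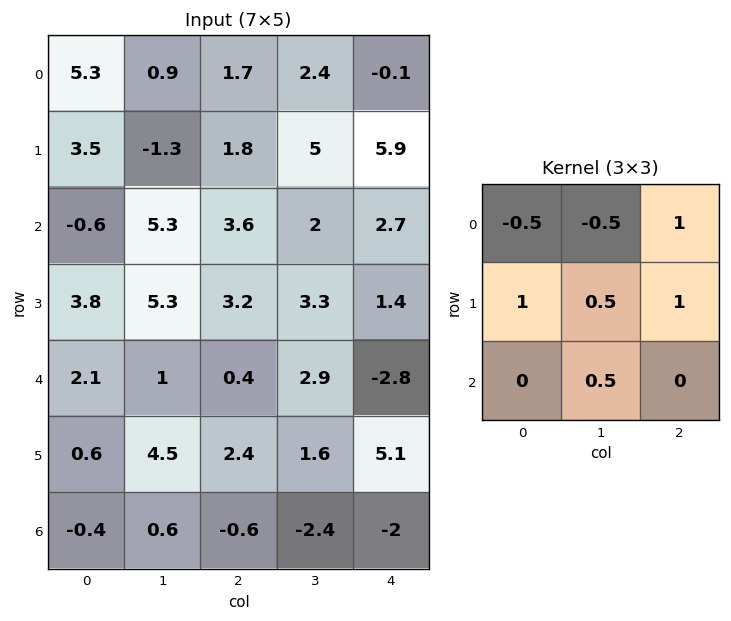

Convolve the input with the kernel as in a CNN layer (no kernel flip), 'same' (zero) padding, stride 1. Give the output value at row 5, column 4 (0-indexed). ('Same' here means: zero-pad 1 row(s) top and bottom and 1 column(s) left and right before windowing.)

3.1

The receptive field on the zero-padded input at this output position is [2.9 -2.8 0 / 1.6 5.1 0 / -2.4 -2 0]. Elementwise product with the kernel and sum: 2.9·-0.5 + -2.8·-0.5 + 0·1 + 1.6·1 + 5.1·0.5 + 0·1 + -2·0.5.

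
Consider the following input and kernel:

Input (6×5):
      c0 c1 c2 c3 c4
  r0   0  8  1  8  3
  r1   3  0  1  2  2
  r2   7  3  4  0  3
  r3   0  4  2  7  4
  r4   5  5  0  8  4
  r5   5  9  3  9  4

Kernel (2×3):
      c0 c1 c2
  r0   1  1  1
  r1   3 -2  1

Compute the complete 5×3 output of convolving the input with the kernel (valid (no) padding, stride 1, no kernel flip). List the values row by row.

19 17 13
23 4 20
8 22 3
11 36 1
10 43 7

Output[0,0]: The receptive field on the input at this output position is [0 8 1 / 3 0 1]. Elementwise product with the kernel and sum: 0·1 + 8·1 + 1·1 + 3·3 + 0·-2 + 1·1.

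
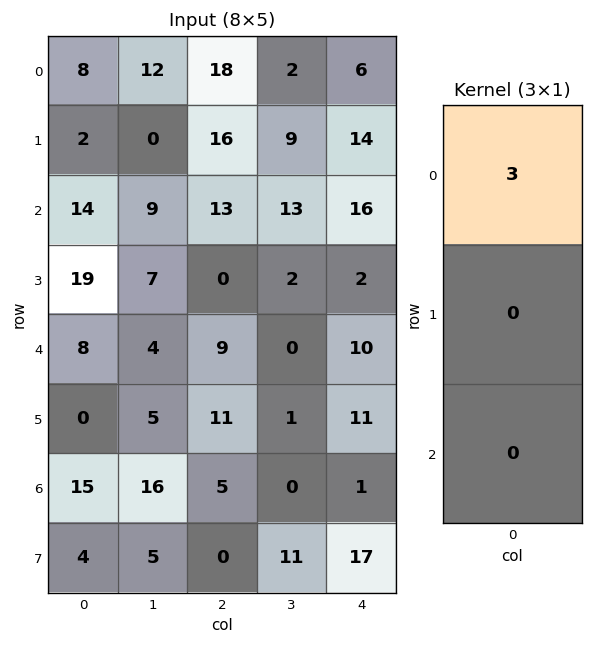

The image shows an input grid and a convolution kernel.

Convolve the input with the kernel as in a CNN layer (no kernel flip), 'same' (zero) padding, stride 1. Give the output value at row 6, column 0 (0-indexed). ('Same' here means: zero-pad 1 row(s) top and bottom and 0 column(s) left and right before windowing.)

0

The receptive field on the zero-padded input at this output position is [0 / 15 / 4]. Elementwise product with the kernel and sum: 0·3.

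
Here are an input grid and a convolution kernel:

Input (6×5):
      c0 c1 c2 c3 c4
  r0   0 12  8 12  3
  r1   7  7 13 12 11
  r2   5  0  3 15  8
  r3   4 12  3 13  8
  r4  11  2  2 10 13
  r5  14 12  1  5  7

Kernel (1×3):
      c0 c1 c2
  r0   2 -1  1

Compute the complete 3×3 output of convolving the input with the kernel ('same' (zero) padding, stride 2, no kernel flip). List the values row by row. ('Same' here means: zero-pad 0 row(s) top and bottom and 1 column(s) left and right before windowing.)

12 28 21
-5 12 22
-9 12 7

Output[0,0]: The receptive field on the zero-padded input at this output position is [0 0 12]. Elementwise product with the kernel and sum: 0·2 + 0·-1 + 12·1.
Output[0,1]: The receptive field on the zero-padded input at this output position is [12 8 12]. Elementwise product with the kernel and sum: 12·2 + 8·-1 + 12·1.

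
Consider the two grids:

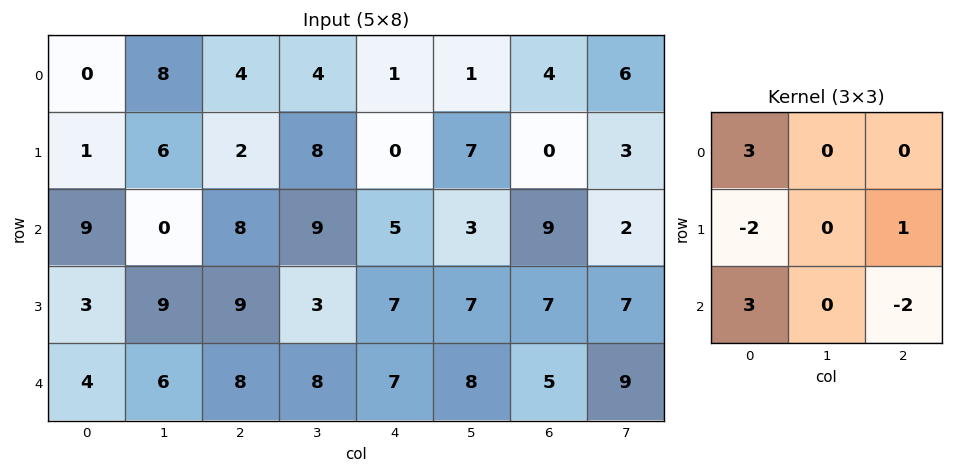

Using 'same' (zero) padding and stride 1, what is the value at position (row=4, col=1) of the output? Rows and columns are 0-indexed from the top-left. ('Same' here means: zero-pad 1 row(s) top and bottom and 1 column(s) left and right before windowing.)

9

The receptive field on the zero-padded input at this output position is [3 9 9 / 4 6 8 / 0 0 0]. Elementwise product with the kernel and sum: 3·3 + 4·-2 + 8·1 + 0·3 + 0·-2.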